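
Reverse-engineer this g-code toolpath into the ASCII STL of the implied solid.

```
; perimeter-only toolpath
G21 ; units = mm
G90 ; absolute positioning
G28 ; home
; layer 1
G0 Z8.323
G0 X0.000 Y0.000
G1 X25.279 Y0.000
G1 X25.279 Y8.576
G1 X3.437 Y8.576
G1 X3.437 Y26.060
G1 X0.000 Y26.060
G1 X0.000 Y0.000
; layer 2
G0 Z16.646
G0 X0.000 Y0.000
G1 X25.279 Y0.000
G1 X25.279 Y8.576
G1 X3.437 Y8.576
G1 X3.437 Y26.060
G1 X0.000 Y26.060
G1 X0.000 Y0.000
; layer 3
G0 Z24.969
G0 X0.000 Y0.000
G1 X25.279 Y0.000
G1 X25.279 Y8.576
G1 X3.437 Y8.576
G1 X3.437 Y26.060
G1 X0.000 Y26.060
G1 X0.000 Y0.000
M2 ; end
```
solid part
  facet normal 0.0000 0.0000 -1.0000
    outer loop
      vertex 25.279 8.576 0.000
      vertex 25.279 0.000 0.000
      vertex 0.000 0.000 0.000
    endloop
  endfacet
  facet normal 0.0000 0.0000 -1.0000
    outer loop
      vertex 3.437 8.576 0.000
      vertex 25.279 8.576 0.000
      vertex 0.000 0.000 0.000
    endloop
  endfacet
  facet normal 0.0000 0.0000 -1.0000
    outer loop
      vertex 3.437 26.060 0.000
      vertex 3.437 8.576 0.000
      vertex 0.000 0.000 0.000
    endloop
  endfacet
  facet normal 0.0000 0.0000 -1.0000
    outer loop
      vertex 0.000 26.060 0.000
      vertex 3.437 26.060 0.000
      vertex 0.000 0.000 0.000
    endloop
  endfacet
  facet normal 0.0000 0.0000 1.0000
    outer loop
      vertex 0.000 0.000 24.969
      vertex 25.279 0.000 24.969
      vertex 25.279 8.576 24.969
    endloop
  endfacet
  facet normal 0.0000 0.0000 1.0000
    outer loop
      vertex 0.000 0.000 24.969
      vertex 25.279 8.576 24.969
      vertex 3.437 8.576 24.969
    endloop
  endfacet
  facet normal 0.0000 0.0000 1.0000
    outer loop
      vertex 0.000 0.000 24.969
      vertex 3.437 8.576 24.969
      vertex 3.437 26.060 24.969
    endloop
  endfacet
  facet normal 0.0000 0.0000 1.0000
    outer loop
      vertex 0.000 0.000 24.969
      vertex 3.437 26.060 24.969
      vertex 0.000 26.060 24.969
    endloop
  endfacet
  facet normal 0.0000 -1.0000 0.0000
    outer loop
      vertex 0.000 0.000 0.000
      vertex 25.279 0.000 0.000
      vertex 25.279 0.000 24.969
    endloop
  endfacet
  facet normal 0.0000 -1.0000 0.0000
    outer loop
      vertex 0.000 0.000 0.000
      vertex 25.279 0.000 24.969
      vertex 0.000 0.000 24.969
    endloop
  endfacet
  facet normal 1.0000 0.0000 0.0000
    outer loop
      vertex 25.279 0.000 0.000
      vertex 25.279 8.576 0.000
      vertex 25.279 8.576 24.969
    endloop
  endfacet
  facet normal 1.0000 0.0000 0.0000
    outer loop
      vertex 25.279 0.000 0.000
      vertex 25.279 8.576 24.969
      vertex 25.279 0.000 24.969
    endloop
  endfacet
  facet normal 0.0000 1.0000 0.0000
    outer loop
      vertex 25.279 8.576 0.000
      vertex 3.437 8.576 0.000
      vertex 3.437 8.576 24.969
    endloop
  endfacet
  facet normal 0.0000 1.0000 0.0000
    outer loop
      vertex 25.279 8.576 0.000
      vertex 3.437 8.576 24.969
      vertex 25.279 8.576 24.969
    endloop
  endfacet
  facet normal 1.0000 0.0000 0.0000
    outer loop
      vertex 3.437 8.576 0.000
      vertex 3.437 26.060 0.000
      vertex 3.437 26.060 24.969
    endloop
  endfacet
  facet normal 1.0000 0.0000 0.0000
    outer loop
      vertex 3.437 8.576 0.000
      vertex 3.437 26.060 24.969
      vertex 3.437 8.576 24.969
    endloop
  endfacet
  facet normal 0.0000 1.0000 0.0000
    outer loop
      vertex 3.437 26.060 0.000
      vertex 0.000 26.060 0.000
      vertex 0.000 26.060 24.969
    endloop
  endfacet
  facet normal 0.0000 1.0000 0.0000
    outer loop
      vertex 3.437 26.060 0.000
      vertex 0.000 26.060 24.969
      vertex 3.437 26.060 24.969
    endloop
  endfacet
  facet normal -1.0000 0.0000 0.0000
    outer loop
      vertex 0.000 26.060 0.000
      vertex 0.000 0.000 0.000
      vertex 0.000 0.000 24.969
    endloop
  endfacet
  facet normal -1.0000 0.0000 0.0000
    outer loop
      vertex 0.000 26.060 0.000
      vertex 0.000 0.000 24.969
      vertex 0.000 26.060 24.969
    endloop
  endfacet
endsolid part

The G0 Z moves step by Δz≈8.323 mm. Every layer's G1 loop is the same polygon, so the solid is a straight extrusion of it from z=0 to z≈25. Closing with flat bottom and top caps and triangulating gives 20 facets — an L-shaped prism: outer 25.3 × 26.1 mm, arm thicknesses ≈ 8.58 mm (horizontal) and 3.44 mm (vertical), extruded 25 mm in z.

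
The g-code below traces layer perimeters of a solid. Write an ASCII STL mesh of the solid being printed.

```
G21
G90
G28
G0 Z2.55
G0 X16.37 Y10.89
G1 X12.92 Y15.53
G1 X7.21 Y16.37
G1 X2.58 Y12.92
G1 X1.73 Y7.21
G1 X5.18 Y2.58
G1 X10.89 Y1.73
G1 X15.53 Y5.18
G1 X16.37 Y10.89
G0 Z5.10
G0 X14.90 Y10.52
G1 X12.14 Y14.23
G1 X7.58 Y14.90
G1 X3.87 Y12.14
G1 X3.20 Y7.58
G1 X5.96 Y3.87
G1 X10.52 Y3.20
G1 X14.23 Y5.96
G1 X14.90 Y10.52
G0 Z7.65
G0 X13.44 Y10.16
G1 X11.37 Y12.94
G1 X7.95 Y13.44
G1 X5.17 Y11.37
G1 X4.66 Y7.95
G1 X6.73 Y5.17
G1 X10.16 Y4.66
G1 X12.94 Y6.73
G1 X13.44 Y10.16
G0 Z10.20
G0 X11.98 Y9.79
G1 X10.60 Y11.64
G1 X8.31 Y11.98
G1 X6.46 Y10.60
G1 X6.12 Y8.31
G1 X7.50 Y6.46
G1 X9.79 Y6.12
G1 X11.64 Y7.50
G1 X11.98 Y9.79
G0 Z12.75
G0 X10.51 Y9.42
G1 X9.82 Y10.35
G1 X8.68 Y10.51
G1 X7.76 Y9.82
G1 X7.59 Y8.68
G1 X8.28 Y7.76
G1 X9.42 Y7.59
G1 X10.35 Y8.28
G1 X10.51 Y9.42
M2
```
solid part
  facet normal 0.0000 0.0000 -1.0000
    outer loop
      vertex 6.84 17.83 0.00
      vertex 13.69 16.82 0.00
      vertex 17.83 11.26 0.00
    endloop
  endfacet
  facet normal 0.0000 0.0000 -1.0000
    outer loop
      vertex 1.28 13.69 0.00
      vertex 6.84 17.83 0.00
      vertex 17.83 11.26 0.00
    endloop
  endfacet
  facet normal 0.0000 0.0000 -1.0000
    outer loop
      vertex 0.27 6.84 0.00
      vertex 1.28 13.69 0.00
      vertex 17.83 11.26 0.00
    endloop
  endfacet
  facet normal 0.0000 0.0000 -1.0000
    outer loop
      vertex 4.41 1.28 0.00
      vertex 0.27 6.84 0.00
      vertex 17.83 11.26 0.00
    endloop
  endfacet
  facet normal 0.0000 0.0000 -1.0000
    outer loop
      vertex 11.26 0.27 0.00
      vertex 4.41 1.28 0.00
      vertex 17.83 11.26 0.00
    endloop
  endfacet
  facet normal 0.0000 0.0000 -1.0000
    outer loop
      vertex 16.82 4.41 0.00
      vertex 11.26 0.27 0.00
      vertex 17.83 11.26 0.00
    endloop
  endfacet
  facet normal 0.7038 0.5241 0.4796
    outer loop
      vertex 17.83 11.26 0.00
      vertex 13.69 16.82 0.00
      vertex 9.05 9.05 15.30
    endloop
  endfacet
  facet normal 0.1280 0.8681 0.4797
    outer loop
      vertex 13.69 16.82 0.00
      vertex 6.84 17.83 0.00
      vertex 9.05 9.05 15.30
    endloop
  endfacet
  facet normal -0.5241 0.7038 0.4796
    outer loop
      vertex 6.84 17.83 0.00
      vertex 1.28 13.69 0.00
      vertex 9.05 9.05 15.30
    endloop
  endfacet
  facet normal -0.8681 0.1280 0.4797
    outer loop
      vertex 1.28 13.69 0.00
      vertex 0.27 6.84 0.00
      vertex 9.05 9.05 15.30
    endloop
  endfacet
  facet normal -0.7038 -0.5241 0.4796
    outer loop
      vertex 0.27 6.84 0.00
      vertex 4.41 1.28 0.00
      vertex 9.05 9.05 15.30
    endloop
  endfacet
  facet normal -0.1280 -0.8681 0.4797
    outer loop
      vertex 4.41 1.28 0.00
      vertex 11.26 0.27 0.00
      vertex 9.05 9.05 15.30
    endloop
  endfacet
  facet normal 0.5241 -0.7038 0.4796
    outer loop
      vertex 11.26 0.27 0.00
      vertex 16.82 4.41 0.00
      vertex 9.05 9.05 15.30
    endloop
  endfacet
  facet normal 0.8681 -0.1280 0.4797
    outer loop
      vertex 16.82 4.41 0.00
      vertex 17.83 11.26 0.00
      vertex 9.05 9.05 15.30
    endloop
  endfacet
endsolid part

The G0 Z moves step by Δz≈2.55 mm. The G1 loops shrink linearly with z, so the solid tapers from its base footprint up to z≈15.3. Closing with a flat bottom cap and the tapered top and triangulating gives 14 facets — a regular 8-sided pyramid, base circumscribed radius ≈ 9.05 mm, apex at z ≈ 15.3 mm.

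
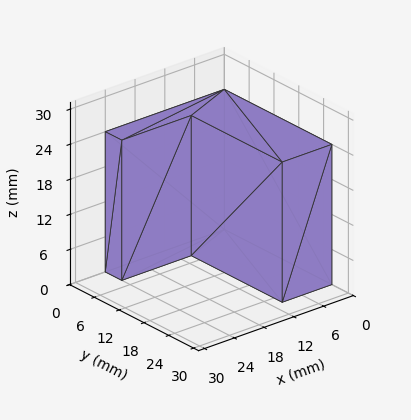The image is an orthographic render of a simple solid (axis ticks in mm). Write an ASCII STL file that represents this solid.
Reading the render: the shape is an L-shaped prism: outer 24 × 26 mm, arm thicknesses ≈ 4 mm (horizontal) and 10 mm (vertical), extruded 24 mm in z (dimensions read to the nearest mm from the axis ticks). For the STL, each face is triangulated and given an outward normal.

solid part
  facet normal 0.0000 0.0000 -1.0000
    outer loop
      vertex 24.000 4.000 0.000
      vertex 24.000 0.000 0.000
      vertex 0.000 0.000 0.000
    endloop
  endfacet
  facet normal 0.0000 0.0000 -1.0000
    outer loop
      vertex 10.000 4.000 0.000
      vertex 24.000 4.000 0.000
      vertex 0.000 0.000 0.000
    endloop
  endfacet
  facet normal 0.0000 0.0000 -1.0000
    outer loop
      vertex 10.000 26.000 0.000
      vertex 10.000 4.000 0.000
      vertex 0.000 0.000 0.000
    endloop
  endfacet
  facet normal 0.0000 0.0000 -1.0000
    outer loop
      vertex 0.000 26.000 0.000
      vertex 10.000 26.000 0.000
      vertex 0.000 0.000 0.000
    endloop
  endfacet
  facet normal 0.0000 0.0000 1.0000
    outer loop
      vertex 0.000 0.000 24.000
      vertex 24.000 0.000 24.000
      vertex 24.000 4.000 24.000
    endloop
  endfacet
  facet normal 0.0000 0.0000 1.0000
    outer loop
      vertex 0.000 0.000 24.000
      vertex 24.000 4.000 24.000
      vertex 10.000 4.000 24.000
    endloop
  endfacet
  facet normal 0.0000 0.0000 1.0000
    outer loop
      vertex 0.000 0.000 24.000
      vertex 10.000 4.000 24.000
      vertex 10.000 26.000 24.000
    endloop
  endfacet
  facet normal 0.0000 0.0000 1.0000
    outer loop
      vertex 0.000 0.000 24.000
      vertex 10.000 26.000 24.000
      vertex 0.000 26.000 24.000
    endloop
  endfacet
  facet normal 0.0000 -1.0000 0.0000
    outer loop
      vertex 0.000 0.000 0.000
      vertex 24.000 0.000 0.000
      vertex 24.000 0.000 24.000
    endloop
  endfacet
  facet normal 0.0000 -1.0000 0.0000
    outer loop
      vertex 0.000 0.000 0.000
      vertex 24.000 0.000 24.000
      vertex 0.000 0.000 24.000
    endloop
  endfacet
  facet normal 1.0000 0.0000 0.0000
    outer loop
      vertex 24.000 0.000 0.000
      vertex 24.000 4.000 0.000
      vertex 24.000 4.000 24.000
    endloop
  endfacet
  facet normal 1.0000 0.0000 0.0000
    outer loop
      vertex 24.000 0.000 0.000
      vertex 24.000 4.000 24.000
      vertex 24.000 0.000 24.000
    endloop
  endfacet
  facet normal 0.0000 1.0000 0.0000
    outer loop
      vertex 24.000 4.000 0.000
      vertex 10.000 4.000 0.000
      vertex 10.000 4.000 24.000
    endloop
  endfacet
  facet normal 0.0000 1.0000 0.0000
    outer loop
      vertex 24.000 4.000 0.000
      vertex 10.000 4.000 24.000
      vertex 24.000 4.000 24.000
    endloop
  endfacet
  facet normal 1.0000 0.0000 0.0000
    outer loop
      vertex 10.000 4.000 0.000
      vertex 10.000 26.000 0.000
      vertex 10.000 26.000 24.000
    endloop
  endfacet
  facet normal 1.0000 0.0000 0.0000
    outer loop
      vertex 10.000 4.000 0.000
      vertex 10.000 26.000 24.000
      vertex 10.000 4.000 24.000
    endloop
  endfacet
  facet normal 0.0000 1.0000 0.0000
    outer loop
      vertex 10.000 26.000 0.000
      vertex 0.000 26.000 0.000
      vertex 0.000 26.000 24.000
    endloop
  endfacet
  facet normal 0.0000 1.0000 0.0000
    outer loop
      vertex 10.000 26.000 0.000
      vertex 0.000 26.000 24.000
      vertex 10.000 26.000 24.000
    endloop
  endfacet
  facet normal -1.0000 0.0000 0.0000
    outer loop
      vertex 0.000 26.000 0.000
      vertex 0.000 0.000 0.000
      vertex 0.000 0.000 24.000
    endloop
  endfacet
  facet normal -1.0000 0.0000 0.0000
    outer loop
      vertex 0.000 26.000 0.000
      vertex 0.000 0.000 24.000
      vertex 0.000 26.000 24.000
    endloop
  endfacet
endsolid part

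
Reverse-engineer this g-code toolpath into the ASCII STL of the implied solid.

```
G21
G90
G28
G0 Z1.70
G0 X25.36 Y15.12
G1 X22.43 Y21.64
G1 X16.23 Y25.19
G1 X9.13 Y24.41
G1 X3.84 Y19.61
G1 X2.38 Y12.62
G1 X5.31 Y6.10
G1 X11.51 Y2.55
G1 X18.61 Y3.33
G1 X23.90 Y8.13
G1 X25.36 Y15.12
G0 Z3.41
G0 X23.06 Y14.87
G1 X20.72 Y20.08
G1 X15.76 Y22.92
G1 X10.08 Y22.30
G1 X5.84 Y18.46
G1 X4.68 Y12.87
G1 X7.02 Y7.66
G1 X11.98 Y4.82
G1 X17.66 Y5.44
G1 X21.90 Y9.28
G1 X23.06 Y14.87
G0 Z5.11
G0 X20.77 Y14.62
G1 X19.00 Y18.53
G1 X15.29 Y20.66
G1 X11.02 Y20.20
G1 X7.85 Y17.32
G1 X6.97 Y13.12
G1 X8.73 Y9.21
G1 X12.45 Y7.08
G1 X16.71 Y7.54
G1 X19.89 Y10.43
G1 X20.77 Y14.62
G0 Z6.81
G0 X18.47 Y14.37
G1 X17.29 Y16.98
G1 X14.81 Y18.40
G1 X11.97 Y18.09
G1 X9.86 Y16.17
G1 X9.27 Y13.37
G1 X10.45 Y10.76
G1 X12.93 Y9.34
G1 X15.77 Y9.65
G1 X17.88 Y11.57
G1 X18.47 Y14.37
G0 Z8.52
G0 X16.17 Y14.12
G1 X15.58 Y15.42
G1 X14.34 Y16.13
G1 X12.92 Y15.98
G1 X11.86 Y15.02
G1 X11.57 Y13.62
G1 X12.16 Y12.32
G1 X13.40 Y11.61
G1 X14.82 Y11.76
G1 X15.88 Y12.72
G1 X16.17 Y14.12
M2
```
solid part
  facet normal 0.0000 0.0000 -1.0000
    outer loop
      vertex 16.70 27.45 0.00
      vertex 24.14 23.19 0.00
      vertex 27.66 15.37 0.00
    endloop
  endfacet
  facet normal 0.0000 0.0000 -1.0000
    outer loop
      vertex 8.18 26.52 0.00
      vertex 16.70 27.45 0.00
      vertex 27.66 15.37 0.00
    endloop
  endfacet
  facet normal 0.0000 0.0000 -1.0000
    outer loop
      vertex 1.83 20.76 0.00
      vertex 8.18 26.52 0.00
      vertex 27.66 15.37 0.00
    endloop
  endfacet
  facet normal 0.0000 0.0000 -1.0000
    outer loop
      vertex 0.08 12.37 0.00
      vertex 1.83 20.76 0.00
      vertex 27.66 15.37 0.00
    endloop
  endfacet
  facet normal 0.0000 0.0000 -1.0000
    outer loop
      vertex 3.60 4.55 0.00
      vertex 0.08 12.37 0.00
      vertex 27.66 15.37 0.00
    endloop
  endfacet
  facet normal 0.0000 0.0000 -1.0000
    outer loop
      vertex 11.04 0.29 0.00
      vertex 3.60 4.55 0.00
      vertex 27.66 15.37 0.00
    endloop
  endfacet
  facet normal 0.0000 0.0000 -1.0000
    outer loop
      vertex 19.56 1.22 0.00
      vertex 11.04 0.29 0.00
      vertex 27.66 15.37 0.00
    endloop
  endfacet
  facet normal 0.0000 0.0000 -1.0000
    outer loop
      vertex 25.91 6.98 0.00
      vertex 19.56 1.22 0.00
      vertex 27.66 15.37 0.00
    endloop
  endfacet
  facet normal 0.5585 0.2514 0.7905
    outer loop
      vertex 27.66 15.37 0.00
      vertex 24.14 23.19 0.00
      vertex 13.87 13.87 10.22
    endloop
  endfacet
  facet normal 0.3043 0.5315 0.7905
    outer loop
      vertex 24.14 23.19 0.00
      vertex 16.70 27.45 0.00
      vertex 13.87 13.87 10.22
    endloop
  endfacet
  facet normal -0.0665 0.6088 0.7905
    outer loop
      vertex 16.70 27.45 0.00
      vertex 8.18 26.52 0.00
      vertex 13.87 13.87 10.22
    endloop
  endfacet
  facet normal -0.4115 0.4536 0.7905
    outer loop
      vertex 8.18 26.52 0.00
      vertex 1.83 20.76 0.00
      vertex 13.87 13.87 10.22
    endloop
  endfacet
  facet normal -0.5995 0.1250 0.7906
    outer loop
      vertex 1.83 20.76 0.00
      vertex 0.08 12.37 0.00
      vertex 13.87 13.87 10.22
    endloop
  endfacet
  facet normal -0.5585 -0.2514 0.7905
    outer loop
      vertex 0.08 12.37 0.00
      vertex 3.60 4.55 0.00
      vertex 13.87 13.87 10.22
    endloop
  endfacet
  facet normal -0.3043 -0.5315 0.7905
    outer loop
      vertex 3.60 4.55 0.00
      vertex 11.04 0.29 0.00
      vertex 13.87 13.87 10.22
    endloop
  endfacet
  facet normal 0.0665 -0.6088 0.7905
    outer loop
      vertex 11.04 0.29 0.00
      vertex 19.56 1.22 0.00
      vertex 13.87 13.87 10.22
    endloop
  endfacet
  facet normal 0.4115 -0.4536 0.7905
    outer loop
      vertex 19.56 1.22 0.00
      vertex 25.91 6.98 0.00
      vertex 13.87 13.87 10.22
    endloop
  endfacet
  facet normal 0.5995 -0.1250 0.7906
    outer loop
      vertex 25.91 6.98 0.00
      vertex 27.66 15.37 0.00
      vertex 13.87 13.87 10.22
    endloop
  endfacet
endsolid part

The G0 Z moves step by Δz≈1.70 mm. The G1 loops shrink linearly with z, so the solid tapers from its base footprint up to z≈10.2. Closing with a flat bottom cap and the tapered top and triangulating gives 18 facets — a regular 10-sided pyramid, base circumscribed radius ≈ 13.9 mm, apex at z ≈ 10.2 mm.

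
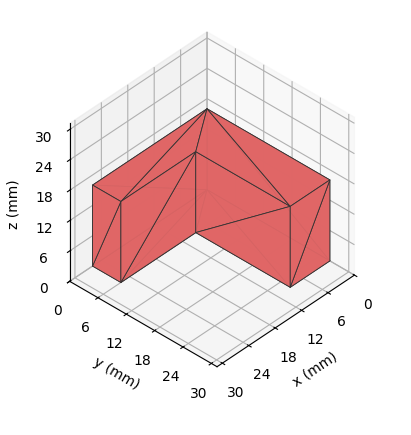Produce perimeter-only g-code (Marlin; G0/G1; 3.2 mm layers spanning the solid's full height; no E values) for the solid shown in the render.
Reading the render: the shape is an L-shaped prism: outer 26 × 26 mm, arm thicknesses ≈ 6 mm (horizontal) and 9 mm (vertical), extruded 16 mm in z (dimensions read to the nearest mm from the axis ticks). For the g-code, the solid's height is divided into equal slices at the stated Δz and each level perimeter traced with G1 moves after a G0 lift.

; perimeter-only toolpath
G21 ; units = mm
G90 ; absolute positioning
G28 ; home
; layer 1
G0 Z3.2
G0 X0.0 Y0.0
G1 X26.0 Y0.0
G1 X26.0 Y6.0
G1 X9.0 Y6.0
G1 X9.0 Y26.0
G1 X0.0 Y26.0
G1 X0.0 Y0.0
; layer 2
G0 Z6.4
G0 X0.0 Y0.0
G1 X26.0 Y0.0
G1 X26.0 Y6.0
G1 X9.0 Y6.0
G1 X9.0 Y26.0
G1 X0.0 Y26.0
G1 X0.0 Y0.0
; layer 3
G0 Z9.6
G0 X0.0 Y0.0
G1 X26.0 Y0.0
G1 X26.0 Y6.0
G1 X9.0 Y6.0
G1 X9.0 Y26.0
G1 X0.0 Y26.0
G1 X0.0 Y0.0
; layer 4
G0 Z12.8
G0 X0.0 Y0.0
G1 X26.0 Y0.0
G1 X26.0 Y6.0
G1 X9.0 Y6.0
G1 X9.0 Y26.0
G1 X0.0 Y26.0
G1 X0.0 Y0.0
; layer 5
G0 Z16.0
G0 X0.0 Y0.0
G1 X26.0 Y0.0
G1 X26.0 Y6.0
G1 X9.0 Y6.0
G1 X9.0 Y26.0
G1 X0.0 Y26.0
G1 X0.0 Y0.0
M2 ; end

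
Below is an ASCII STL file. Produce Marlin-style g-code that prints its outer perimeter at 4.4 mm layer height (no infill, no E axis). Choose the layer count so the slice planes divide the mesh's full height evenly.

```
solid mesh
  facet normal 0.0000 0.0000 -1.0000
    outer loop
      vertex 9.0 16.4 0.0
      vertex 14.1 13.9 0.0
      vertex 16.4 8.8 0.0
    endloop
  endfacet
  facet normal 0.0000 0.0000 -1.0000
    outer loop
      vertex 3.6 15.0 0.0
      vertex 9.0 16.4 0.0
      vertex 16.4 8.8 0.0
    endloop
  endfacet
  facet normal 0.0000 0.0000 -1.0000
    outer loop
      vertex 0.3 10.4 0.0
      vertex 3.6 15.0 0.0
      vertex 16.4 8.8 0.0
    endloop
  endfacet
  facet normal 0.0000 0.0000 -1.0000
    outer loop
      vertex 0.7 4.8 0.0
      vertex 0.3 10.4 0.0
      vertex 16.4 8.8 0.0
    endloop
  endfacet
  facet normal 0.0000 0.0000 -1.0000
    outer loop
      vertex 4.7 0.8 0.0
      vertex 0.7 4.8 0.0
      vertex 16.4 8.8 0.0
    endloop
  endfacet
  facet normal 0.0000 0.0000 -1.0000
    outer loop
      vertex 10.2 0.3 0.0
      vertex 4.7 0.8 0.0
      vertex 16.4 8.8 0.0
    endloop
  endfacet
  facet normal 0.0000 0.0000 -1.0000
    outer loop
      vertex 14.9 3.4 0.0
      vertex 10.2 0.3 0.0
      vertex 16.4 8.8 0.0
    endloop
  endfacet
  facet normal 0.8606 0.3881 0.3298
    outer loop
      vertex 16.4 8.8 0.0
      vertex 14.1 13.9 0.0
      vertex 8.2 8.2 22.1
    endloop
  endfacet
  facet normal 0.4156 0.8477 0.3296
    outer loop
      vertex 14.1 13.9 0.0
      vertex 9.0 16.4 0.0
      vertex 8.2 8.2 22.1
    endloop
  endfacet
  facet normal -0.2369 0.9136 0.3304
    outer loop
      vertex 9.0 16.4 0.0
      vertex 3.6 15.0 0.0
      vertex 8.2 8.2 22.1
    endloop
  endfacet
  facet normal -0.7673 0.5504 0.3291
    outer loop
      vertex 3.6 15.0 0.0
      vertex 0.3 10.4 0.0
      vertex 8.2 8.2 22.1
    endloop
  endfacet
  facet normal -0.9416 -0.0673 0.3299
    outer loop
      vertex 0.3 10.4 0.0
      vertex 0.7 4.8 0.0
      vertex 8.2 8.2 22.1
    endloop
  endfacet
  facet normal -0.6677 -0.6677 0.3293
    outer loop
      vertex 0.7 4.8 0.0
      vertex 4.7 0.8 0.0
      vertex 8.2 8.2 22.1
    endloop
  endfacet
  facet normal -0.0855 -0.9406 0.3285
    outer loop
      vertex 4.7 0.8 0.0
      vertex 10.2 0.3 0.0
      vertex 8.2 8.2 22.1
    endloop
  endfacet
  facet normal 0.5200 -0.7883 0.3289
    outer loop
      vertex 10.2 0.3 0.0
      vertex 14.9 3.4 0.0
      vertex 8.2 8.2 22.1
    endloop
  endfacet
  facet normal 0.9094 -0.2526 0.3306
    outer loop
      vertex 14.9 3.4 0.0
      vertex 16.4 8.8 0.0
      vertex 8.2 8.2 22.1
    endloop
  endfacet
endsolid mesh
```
; perimeter-only toolpath
G21 ; units = mm
G90 ; absolute positioning
G28 ; home
; layer 1
G0 Z4.4
G0 X14.8 Y8.7
G1 X12.9 Y12.8
G1 X8.8 Y14.8
G1 X4.5 Y13.6
G1 X1.9 Y10.0
G1 X2.2 Y5.5
G1 X5.4 Y2.3
G1 X9.8 Y1.9
G1 X13.6 Y4.4
G1 X14.8 Y8.7
; layer 2
G0 Z8.8
G0 X13.1 Y8.6
G1 X11.7 Y11.6
G1 X8.7 Y13.1
G1 X5.4 Y12.3
G1 X3.5 Y9.5
G1 X3.7 Y6.2
G1 X6.1 Y3.8
G1 X9.4 Y3.5
G1 X12.2 Y5.3
G1 X13.1 Y8.6
; layer 3
G0 Z13.3
G0 X11.5 Y8.4
G1 X10.6 Y10.5
G1 X8.5 Y11.5
G1 X6.4 Y10.9
G1 X5.0 Y9.1
G1 X5.2 Y6.8
G1 X6.8 Y5.2
G1 X9.0 Y5.0
G1 X10.9 Y6.3
G1 X11.5 Y8.4
; layer 4
G0 Z17.7
G0 X9.8 Y8.3
G1 X9.4 Y9.3
G1 X8.4 Y9.8
G1 X7.3 Y9.6
G1 X6.6 Y8.6
G1 X6.7 Y7.5
G1 X7.5 Y6.7
G1 X8.6 Y6.6
G1 X9.5 Y7.2
G1 X9.8 Y8.3
M2 ; end

The solid is a regular 9-sided pyramid, base circumscribed radius ≈ 8.2 mm, apex at z ≈ 22.1 mm. Slicing at Δz = 4.4 mm — 5 equal slices spanning the solid's height, so layer i sits at z = i·h/5 — gives 4 non-empty perimeters. Each is a 9-segment closed polygon; G0 lifts to the layer z and rapids to the start vertex, then G1 traces the edges. The cross-section shrinks linearly with z (the slice at the apex is degenerate and omitted).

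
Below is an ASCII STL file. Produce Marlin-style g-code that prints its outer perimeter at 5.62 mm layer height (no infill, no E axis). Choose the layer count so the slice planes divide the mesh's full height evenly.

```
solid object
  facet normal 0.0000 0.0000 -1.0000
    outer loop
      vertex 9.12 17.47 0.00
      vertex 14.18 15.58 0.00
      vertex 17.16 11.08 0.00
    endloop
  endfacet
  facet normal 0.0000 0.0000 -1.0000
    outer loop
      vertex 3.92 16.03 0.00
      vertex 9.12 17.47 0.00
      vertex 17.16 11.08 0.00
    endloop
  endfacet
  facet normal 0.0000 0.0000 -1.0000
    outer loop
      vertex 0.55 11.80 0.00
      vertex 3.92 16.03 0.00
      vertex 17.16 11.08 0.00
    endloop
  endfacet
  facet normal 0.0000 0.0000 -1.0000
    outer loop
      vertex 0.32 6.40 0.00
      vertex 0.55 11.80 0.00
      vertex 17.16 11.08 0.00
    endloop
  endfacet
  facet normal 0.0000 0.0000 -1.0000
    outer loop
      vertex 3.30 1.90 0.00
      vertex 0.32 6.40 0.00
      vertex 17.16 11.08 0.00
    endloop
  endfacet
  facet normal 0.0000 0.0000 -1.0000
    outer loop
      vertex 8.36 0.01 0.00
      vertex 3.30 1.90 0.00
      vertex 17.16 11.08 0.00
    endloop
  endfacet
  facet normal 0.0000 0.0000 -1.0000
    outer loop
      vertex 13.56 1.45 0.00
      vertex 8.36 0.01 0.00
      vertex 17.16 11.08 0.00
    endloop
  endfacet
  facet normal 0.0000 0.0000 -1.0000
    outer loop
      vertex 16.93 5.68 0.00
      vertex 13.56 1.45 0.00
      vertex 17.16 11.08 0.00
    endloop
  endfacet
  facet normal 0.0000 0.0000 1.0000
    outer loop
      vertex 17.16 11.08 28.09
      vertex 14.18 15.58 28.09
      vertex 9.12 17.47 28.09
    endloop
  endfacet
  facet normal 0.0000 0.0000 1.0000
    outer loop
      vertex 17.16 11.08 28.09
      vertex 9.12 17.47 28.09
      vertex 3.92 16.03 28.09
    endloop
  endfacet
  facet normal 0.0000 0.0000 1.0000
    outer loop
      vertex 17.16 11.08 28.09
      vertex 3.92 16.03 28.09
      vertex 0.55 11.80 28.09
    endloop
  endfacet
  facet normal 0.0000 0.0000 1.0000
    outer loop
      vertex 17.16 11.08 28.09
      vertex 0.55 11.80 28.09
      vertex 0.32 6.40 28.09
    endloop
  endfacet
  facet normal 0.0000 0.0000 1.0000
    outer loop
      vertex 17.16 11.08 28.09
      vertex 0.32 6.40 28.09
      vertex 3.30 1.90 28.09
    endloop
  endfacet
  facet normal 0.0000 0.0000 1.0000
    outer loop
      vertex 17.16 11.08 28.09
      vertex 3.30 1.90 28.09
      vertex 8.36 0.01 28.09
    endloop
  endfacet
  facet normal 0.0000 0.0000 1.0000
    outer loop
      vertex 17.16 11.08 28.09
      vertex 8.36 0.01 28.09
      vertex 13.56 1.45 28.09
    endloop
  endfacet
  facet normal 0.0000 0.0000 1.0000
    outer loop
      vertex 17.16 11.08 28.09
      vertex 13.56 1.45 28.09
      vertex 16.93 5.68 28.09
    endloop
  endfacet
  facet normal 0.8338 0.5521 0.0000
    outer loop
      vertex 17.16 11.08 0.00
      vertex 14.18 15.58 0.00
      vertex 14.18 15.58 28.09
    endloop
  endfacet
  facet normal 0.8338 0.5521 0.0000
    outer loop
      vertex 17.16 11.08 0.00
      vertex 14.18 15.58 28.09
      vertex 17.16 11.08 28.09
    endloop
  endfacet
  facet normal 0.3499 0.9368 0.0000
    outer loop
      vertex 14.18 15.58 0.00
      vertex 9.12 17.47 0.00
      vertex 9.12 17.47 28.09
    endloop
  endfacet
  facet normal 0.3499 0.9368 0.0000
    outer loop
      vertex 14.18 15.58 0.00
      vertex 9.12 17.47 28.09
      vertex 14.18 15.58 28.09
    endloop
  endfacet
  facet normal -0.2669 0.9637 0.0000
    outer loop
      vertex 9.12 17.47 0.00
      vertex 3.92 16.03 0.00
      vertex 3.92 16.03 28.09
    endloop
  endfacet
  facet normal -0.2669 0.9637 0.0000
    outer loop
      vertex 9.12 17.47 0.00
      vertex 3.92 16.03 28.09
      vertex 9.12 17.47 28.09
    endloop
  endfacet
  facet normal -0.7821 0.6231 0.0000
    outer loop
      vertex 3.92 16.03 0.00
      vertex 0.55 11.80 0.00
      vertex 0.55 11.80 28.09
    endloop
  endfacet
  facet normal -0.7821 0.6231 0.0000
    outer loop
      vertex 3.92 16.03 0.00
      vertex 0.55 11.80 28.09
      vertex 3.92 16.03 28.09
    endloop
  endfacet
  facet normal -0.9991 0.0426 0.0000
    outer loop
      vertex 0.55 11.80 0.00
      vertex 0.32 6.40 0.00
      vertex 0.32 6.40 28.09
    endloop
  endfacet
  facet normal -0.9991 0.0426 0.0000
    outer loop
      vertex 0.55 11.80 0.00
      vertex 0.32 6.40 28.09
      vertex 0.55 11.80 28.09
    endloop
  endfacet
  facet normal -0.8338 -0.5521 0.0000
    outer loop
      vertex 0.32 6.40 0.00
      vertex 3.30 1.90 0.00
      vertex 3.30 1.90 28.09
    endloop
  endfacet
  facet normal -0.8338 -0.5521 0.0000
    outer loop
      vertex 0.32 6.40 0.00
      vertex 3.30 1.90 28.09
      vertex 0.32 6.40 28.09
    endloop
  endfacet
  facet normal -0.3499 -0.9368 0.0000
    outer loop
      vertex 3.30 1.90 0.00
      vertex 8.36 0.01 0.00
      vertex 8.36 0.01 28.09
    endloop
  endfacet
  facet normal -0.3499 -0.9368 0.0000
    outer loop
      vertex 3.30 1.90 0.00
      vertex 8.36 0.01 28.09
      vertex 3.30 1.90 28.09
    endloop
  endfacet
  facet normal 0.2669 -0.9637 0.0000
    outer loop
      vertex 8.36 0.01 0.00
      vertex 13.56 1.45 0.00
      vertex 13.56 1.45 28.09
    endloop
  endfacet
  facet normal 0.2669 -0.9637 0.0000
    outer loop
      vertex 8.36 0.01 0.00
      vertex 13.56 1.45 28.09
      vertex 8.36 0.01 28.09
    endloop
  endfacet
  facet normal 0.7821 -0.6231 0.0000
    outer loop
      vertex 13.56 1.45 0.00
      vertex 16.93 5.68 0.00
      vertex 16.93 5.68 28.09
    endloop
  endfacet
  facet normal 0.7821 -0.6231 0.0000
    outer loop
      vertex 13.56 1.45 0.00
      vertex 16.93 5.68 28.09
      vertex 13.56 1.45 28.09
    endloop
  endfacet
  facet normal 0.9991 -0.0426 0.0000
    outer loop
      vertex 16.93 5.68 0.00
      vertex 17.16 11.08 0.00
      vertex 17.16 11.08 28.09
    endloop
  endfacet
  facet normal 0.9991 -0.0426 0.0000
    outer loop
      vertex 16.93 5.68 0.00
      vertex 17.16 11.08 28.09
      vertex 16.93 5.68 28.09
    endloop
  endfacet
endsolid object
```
; perimeter-only toolpath
G21 ; units = mm
G90 ; absolute positioning
G28 ; home
; layer 1
G0 Z5.62
G0 X17.16 Y11.08
G1 X14.18 Y15.58
G1 X9.12 Y17.47
G1 X3.92 Y16.03
G1 X0.55 Y11.80
G1 X0.32 Y6.40
G1 X3.30 Y1.90
G1 X8.36 Y0.01
G1 X13.56 Y1.45
G1 X16.93 Y5.68
G1 X17.16 Y11.08
; layer 2
G0 Z11.24
G0 X17.16 Y11.08
G1 X14.18 Y15.58
G1 X9.12 Y17.47
G1 X3.92 Y16.03
G1 X0.55 Y11.80
G1 X0.32 Y6.40
G1 X3.30 Y1.90
G1 X8.36 Y0.01
G1 X13.56 Y1.45
G1 X16.93 Y5.68
G1 X17.16 Y11.08
; layer 3
G0 Z16.85
G0 X17.16 Y11.08
G1 X14.18 Y15.58
G1 X9.12 Y17.47
G1 X3.92 Y16.03
G1 X0.55 Y11.80
G1 X0.32 Y6.40
G1 X3.30 Y1.90
G1 X8.36 Y0.01
G1 X13.56 Y1.45
G1 X16.93 Y5.68
G1 X17.16 Y11.08
; layer 4
G0 Z22.47
G0 X17.16 Y11.08
G1 X14.18 Y15.58
G1 X9.12 Y17.47
G1 X3.92 Y16.03
G1 X0.55 Y11.80
G1 X0.32 Y6.40
G1 X3.30 Y1.90
G1 X8.36 Y0.01
G1 X13.56 Y1.45
G1 X16.93 Y5.68
G1 X17.16 Y11.08
; layer 5
G0 Z28.09
G0 X17.16 Y11.08
G1 X14.18 Y15.58
G1 X9.12 Y17.47
G1 X3.92 Y16.03
G1 X0.55 Y11.80
G1 X0.32 Y6.40
G1 X3.30 Y1.90
G1 X8.36 Y0.01
G1 X13.56 Y1.45
G1 X16.93 Y5.68
G1 X17.16 Y11.08
M2 ; end

The solid is a regular 10-sided prism (a cylinder approximated with 10 flat sides), circumscribed radius ≈ 8.74 mm, height ≈ 28.1 mm. Slicing at Δz = 5.62 mm — 5 equal slices spanning the solid's height, so layer i sits at z = i·h/5 — gives 5 non-empty perimeters. Each is a 10-segment closed polygon; G0 lifts to the layer z and rapids to the start vertex, then G1 traces the edges.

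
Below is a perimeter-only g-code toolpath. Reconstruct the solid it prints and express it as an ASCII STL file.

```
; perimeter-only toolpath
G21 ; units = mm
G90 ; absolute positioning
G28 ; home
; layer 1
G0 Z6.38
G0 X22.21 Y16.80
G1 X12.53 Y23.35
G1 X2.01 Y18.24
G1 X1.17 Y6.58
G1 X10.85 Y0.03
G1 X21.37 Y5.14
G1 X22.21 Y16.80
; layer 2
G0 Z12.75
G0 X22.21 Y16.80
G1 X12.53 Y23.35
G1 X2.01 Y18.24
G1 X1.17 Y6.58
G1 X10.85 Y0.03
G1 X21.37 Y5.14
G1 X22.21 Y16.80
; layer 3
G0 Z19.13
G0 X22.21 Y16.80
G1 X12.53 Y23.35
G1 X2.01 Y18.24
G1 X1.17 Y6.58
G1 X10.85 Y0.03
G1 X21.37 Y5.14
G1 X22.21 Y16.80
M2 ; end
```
solid part
  facet normal 0.0000 0.0000 -1.0000
    outer loop
      vertex 2.01 18.24 0.00
      vertex 12.53 23.35 0.00
      vertex 22.21 16.80 0.00
    endloop
  endfacet
  facet normal 0.0000 0.0000 -1.0000
    outer loop
      vertex 1.17 6.58 0.00
      vertex 2.01 18.24 0.00
      vertex 22.21 16.80 0.00
    endloop
  endfacet
  facet normal 0.0000 0.0000 -1.0000
    outer loop
      vertex 10.85 0.03 0.00
      vertex 1.17 6.58 0.00
      vertex 22.21 16.80 0.00
    endloop
  endfacet
  facet normal 0.0000 0.0000 -1.0000
    outer loop
      vertex 21.37 5.14 0.00
      vertex 10.85 0.03 0.00
      vertex 22.21 16.80 0.00
    endloop
  endfacet
  facet normal 0.0000 0.0000 1.0000
    outer loop
      vertex 22.21 16.80 19.13
      vertex 12.53 23.35 19.13
      vertex 2.01 18.24 19.13
    endloop
  endfacet
  facet normal 0.0000 0.0000 1.0000
    outer loop
      vertex 22.21 16.80 19.13
      vertex 2.01 18.24 19.13
      vertex 1.17 6.58 19.13
    endloop
  endfacet
  facet normal 0.0000 0.0000 1.0000
    outer loop
      vertex 22.21 16.80 19.13
      vertex 1.17 6.58 19.13
      vertex 10.85 0.03 19.13
    endloop
  endfacet
  facet normal 0.0000 0.0000 1.0000
    outer loop
      vertex 22.21 16.80 19.13
      vertex 10.85 0.03 19.13
      vertex 21.37 5.14 19.13
    endloop
  endfacet
  facet normal 0.5604 0.8282 0.0000
    outer loop
      vertex 22.21 16.80 0.00
      vertex 12.53 23.35 0.00
      vertex 12.53 23.35 19.13
    endloop
  endfacet
  facet normal 0.5604 0.8282 0.0000
    outer loop
      vertex 22.21 16.80 0.00
      vertex 12.53 23.35 19.13
      vertex 22.21 16.80 19.13
    endloop
  endfacet
  facet normal -0.4369 0.8995 0.0000
    outer loop
      vertex 12.53 23.35 0.00
      vertex 2.01 18.24 0.00
      vertex 2.01 18.24 19.13
    endloop
  endfacet
  facet normal -0.4369 0.8995 0.0000
    outer loop
      vertex 12.53 23.35 0.00
      vertex 2.01 18.24 19.13
      vertex 12.53 23.35 19.13
    endloop
  endfacet
  facet normal -0.9974 0.0719 0.0000
    outer loop
      vertex 2.01 18.24 0.00
      vertex 1.17 6.58 0.00
      vertex 1.17 6.58 19.13
    endloop
  endfacet
  facet normal -0.9974 0.0719 0.0000
    outer loop
      vertex 2.01 18.24 0.00
      vertex 1.17 6.58 19.13
      vertex 2.01 18.24 19.13
    endloop
  endfacet
  facet normal -0.5604 -0.8282 0.0000
    outer loop
      vertex 1.17 6.58 0.00
      vertex 10.85 0.03 0.00
      vertex 10.85 0.03 19.13
    endloop
  endfacet
  facet normal -0.5604 -0.8282 0.0000
    outer loop
      vertex 1.17 6.58 0.00
      vertex 10.85 0.03 19.13
      vertex 1.17 6.58 19.13
    endloop
  endfacet
  facet normal 0.4369 -0.8995 0.0000
    outer loop
      vertex 10.85 0.03 0.00
      vertex 21.37 5.14 0.00
      vertex 21.37 5.14 19.13
    endloop
  endfacet
  facet normal 0.4369 -0.8995 0.0000
    outer loop
      vertex 10.85 0.03 0.00
      vertex 21.37 5.14 19.13
      vertex 10.85 0.03 19.13
    endloop
  endfacet
  facet normal 0.9974 -0.0719 0.0000
    outer loop
      vertex 21.37 5.14 0.00
      vertex 22.21 16.80 0.00
      vertex 22.21 16.80 19.13
    endloop
  endfacet
  facet normal 0.9974 -0.0719 0.0000
    outer loop
      vertex 21.37 5.14 0.00
      vertex 22.21 16.80 19.13
      vertex 21.37 5.14 19.13
    endloop
  endfacet
endsolid part

The G0 Z moves step by Δz≈6.38 mm. Every layer's G1 loop is the same polygon, so the solid is a straight extrusion of it from z=0 to z≈19.1. Closing with flat bottom and top caps and triangulating gives 20 facets — a regular 6-sided prism (a cylinder approximated with 6 flat sides), circumscribed radius ≈ 11.7 mm, height ≈ 19.1 mm.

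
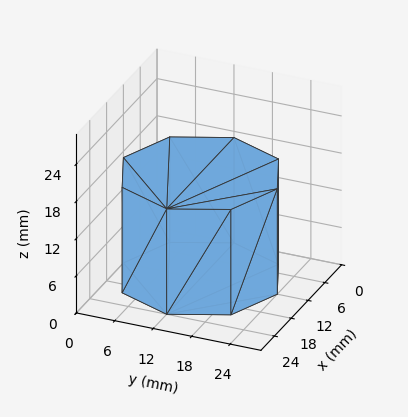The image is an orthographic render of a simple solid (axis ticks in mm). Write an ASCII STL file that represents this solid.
Reading the render: the shape is a regular 8-sided prism (a cylinder approximated with 8 flat sides), circumscribed radius ≈ 12 mm, height ≈ 17 mm (dimensions read to the nearest mm from the axis ticks). For the STL, each face is triangulated and given an outward normal.

solid part
  facet normal 0.0000 0.0000 -1.0000
    outer loop
      vertex 12.000 24.000 0.000
      vertex 20.485 20.485 0.000
      vertex 24.000 12.000 0.000
    endloop
  endfacet
  facet normal 0.0000 0.0000 -1.0000
    outer loop
      vertex 3.515 20.485 0.000
      vertex 12.000 24.000 0.000
      vertex 24.000 12.000 0.000
    endloop
  endfacet
  facet normal 0.0000 0.0000 -1.0000
    outer loop
      vertex 0.000 12.000 0.000
      vertex 3.515 20.485 0.000
      vertex 24.000 12.000 0.000
    endloop
  endfacet
  facet normal 0.0000 0.0000 -1.0000
    outer loop
      vertex 3.515 3.515 0.000
      vertex 0.000 12.000 0.000
      vertex 24.000 12.000 0.000
    endloop
  endfacet
  facet normal 0.0000 0.0000 -1.0000
    outer loop
      vertex 12.000 0.000 0.000
      vertex 3.515 3.515 0.000
      vertex 24.000 12.000 0.000
    endloop
  endfacet
  facet normal 0.0000 0.0000 -1.0000
    outer loop
      vertex 20.485 3.515 0.000
      vertex 12.000 0.000 0.000
      vertex 24.000 12.000 0.000
    endloop
  endfacet
  facet normal 0.0000 0.0000 1.0000
    outer loop
      vertex 24.000 12.000 17.000
      vertex 20.485 20.485 17.000
      vertex 12.000 24.000 17.000
    endloop
  endfacet
  facet normal 0.0000 0.0000 1.0000
    outer loop
      vertex 24.000 12.000 17.000
      vertex 12.000 24.000 17.000
      vertex 3.515 20.485 17.000
    endloop
  endfacet
  facet normal 0.0000 0.0000 1.0000
    outer loop
      vertex 24.000 12.000 17.000
      vertex 3.515 20.485 17.000
      vertex 0.000 12.000 17.000
    endloop
  endfacet
  facet normal 0.0000 0.0000 1.0000
    outer loop
      vertex 24.000 12.000 17.000
      vertex 0.000 12.000 17.000
      vertex 3.515 3.515 17.000
    endloop
  endfacet
  facet normal 0.0000 0.0000 1.0000
    outer loop
      vertex 24.000 12.000 17.000
      vertex 3.515 3.515 17.000
      vertex 12.000 0.000 17.000
    endloop
  endfacet
  facet normal 0.0000 0.0000 1.0000
    outer loop
      vertex 24.000 12.000 17.000
      vertex 12.000 0.000 17.000
      vertex 20.485 3.515 17.000
    endloop
  endfacet
  facet normal 0.9239 0.3827 0.0000
    outer loop
      vertex 24.000 12.000 0.000
      vertex 20.485 20.485 0.000
      vertex 20.485 20.485 17.000
    endloop
  endfacet
  facet normal 0.9239 0.3827 0.0000
    outer loop
      vertex 24.000 12.000 0.000
      vertex 20.485 20.485 17.000
      vertex 24.000 12.000 17.000
    endloop
  endfacet
  facet normal 0.3827 0.9239 0.0000
    outer loop
      vertex 20.485 20.485 0.000
      vertex 12.000 24.000 0.000
      vertex 12.000 24.000 17.000
    endloop
  endfacet
  facet normal 0.3827 0.9239 0.0000
    outer loop
      vertex 20.485 20.485 0.000
      vertex 12.000 24.000 17.000
      vertex 20.485 20.485 17.000
    endloop
  endfacet
  facet normal -0.3827 0.9239 0.0000
    outer loop
      vertex 12.000 24.000 0.000
      vertex 3.515 20.485 0.000
      vertex 3.515 20.485 17.000
    endloop
  endfacet
  facet normal -0.3827 0.9239 0.0000
    outer loop
      vertex 12.000 24.000 0.000
      vertex 3.515 20.485 17.000
      vertex 12.000 24.000 17.000
    endloop
  endfacet
  facet normal -0.9239 0.3827 0.0000
    outer loop
      vertex 3.515 20.485 0.000
      vertex 0.000 12.000 0.000
      vertex 0.000 12.000 17.000
    endloop
  endfacet
  facet normal -0.9239 0.3827 0.0000
    outer loop
      vertex 3.515 20.485 0.000
      vertex 0.000 12.000 17.000
      vertex 3.515 20.485 17.000
    endloop
  endfacet
  facet normal -0.9239 -0.3827 0.0000
    outer loop
      vertex 0.000 12.000 0.000
      vertex 3.515 3.515 0.000
      vertex 3.515 3.515 17.000
    endloop
  endfacet
  facet normal -0.9239 -0.3827 0.0000
    outer loop
      vertex 0.000 12.000 0.000
      vertex 3.515 3.515 17.000
      vertex 0.000 12.000 17.000
    endloop
  endfacet
  facet normal -0.3827 -0.9239 0.0000
    outer loop
      vertex 3.515 3.515 0.000
      vertex 12.000 0.000 0.000
      vertex 12.000 0.000 17.000
    endloop
  endfacet
  facet normal -0.3827 -0.9239 0.0000
    outer loop
      vertex 3.515 3.515 0.000
      vertex 12.000 0.000 17.000
      vertex 3.515 3.515 17.000
    endloop
  endfacet
  facet normal 0.3827 -0.9239 0.0000
    outer loop
      vertex 12.000 0.000 0.000
      vertex 20.485 3.515 0.000
      vertex 20.485 3.515 17.000
    endloop
  endfacet
  facet normal 0.3827 -0.9239 0.0000
    outer loop
      vertex 12.000 0.000 0.000
      vertex 20.485 3.515 17.000
      vertex 12.000 0.000 17.000
    endloop
  endfacet
  facet normal 0.9239 -0.3827 0.0000
    outer loop
      vertex 20.485 3.515 0.000
      vertex 24.000 12.000 0.000
      vertex 24.000 12.000 17.000
    endloop
  endfacet
  facet normal 0.9239 -0.3827 0.0000
    outer loop
      vertex 20.485 3.515 0.000
      vertex 24.000 12.000 17.000
      vertex 20.485 3.515 17.000
    endloop
  endfacet
endsolid part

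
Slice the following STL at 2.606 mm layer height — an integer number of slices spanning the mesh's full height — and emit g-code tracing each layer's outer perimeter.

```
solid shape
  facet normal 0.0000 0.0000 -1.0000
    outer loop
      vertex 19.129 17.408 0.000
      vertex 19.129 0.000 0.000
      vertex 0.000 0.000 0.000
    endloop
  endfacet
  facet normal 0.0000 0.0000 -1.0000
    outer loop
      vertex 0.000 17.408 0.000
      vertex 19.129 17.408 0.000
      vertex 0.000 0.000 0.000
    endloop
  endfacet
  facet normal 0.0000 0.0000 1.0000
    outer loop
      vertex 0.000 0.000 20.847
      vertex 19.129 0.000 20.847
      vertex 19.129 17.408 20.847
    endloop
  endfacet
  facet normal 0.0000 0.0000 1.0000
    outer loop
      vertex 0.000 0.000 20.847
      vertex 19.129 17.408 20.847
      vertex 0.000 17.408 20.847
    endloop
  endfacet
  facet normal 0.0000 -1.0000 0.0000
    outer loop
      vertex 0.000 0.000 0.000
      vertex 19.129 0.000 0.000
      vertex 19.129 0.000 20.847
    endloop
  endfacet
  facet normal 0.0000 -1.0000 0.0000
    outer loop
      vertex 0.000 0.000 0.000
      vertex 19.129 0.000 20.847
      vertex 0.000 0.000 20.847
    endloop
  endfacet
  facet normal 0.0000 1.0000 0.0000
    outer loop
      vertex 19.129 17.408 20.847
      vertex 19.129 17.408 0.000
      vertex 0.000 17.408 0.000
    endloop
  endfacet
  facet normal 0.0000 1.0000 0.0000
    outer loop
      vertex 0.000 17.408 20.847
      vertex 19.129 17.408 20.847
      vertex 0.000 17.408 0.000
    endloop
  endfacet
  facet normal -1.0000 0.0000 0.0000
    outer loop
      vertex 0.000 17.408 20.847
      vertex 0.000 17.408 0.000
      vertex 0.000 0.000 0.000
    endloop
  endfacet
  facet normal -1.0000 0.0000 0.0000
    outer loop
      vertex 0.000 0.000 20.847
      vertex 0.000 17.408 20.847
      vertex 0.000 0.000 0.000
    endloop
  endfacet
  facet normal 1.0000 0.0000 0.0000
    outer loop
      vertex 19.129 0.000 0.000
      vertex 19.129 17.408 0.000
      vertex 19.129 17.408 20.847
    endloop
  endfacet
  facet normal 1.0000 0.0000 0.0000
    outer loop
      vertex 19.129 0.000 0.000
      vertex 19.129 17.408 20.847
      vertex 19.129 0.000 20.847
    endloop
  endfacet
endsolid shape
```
; perimeter-only toolpath
G21 ; units = mm
G90 ; absolute positioning
G28 ; home
; layer 1
G0 Z2.606
G0 X0.000 Y0.000
G1 X19.129 Y0.000
G1 X19.129 Y17.408
G1 X0.000 Y17.408
G1 X0.000 Y0.000
; layer 2
G0 Z5.212
G0 X0.000 Y0.000
G1 X19.129 Y0.000
G1 X19.129 Y17.408
G1 X0.000 Y17.408
G1 X0.000 Y0.000
; layer 3
G0 Z7.818
G0 X0.000 Y0.000
G1 X19.129 Y0.000
G1 X19.129 Y17.408
G1 X0.000 Y17.408
G1 X0.000 Y0.000
; layer 4
G0 Z10.424
G0 X0.000 Y0.000
G1 X19.129 Y0.000
G1 X19.129 Y17.408
G1 X0.000 Y17.408
G1 X0.000 Y0.000
; layer 5
G0 Z13.029
G0 X0.000 Y0.000
G1 X19.129 Y0.000
G1 X19.129 Y17.408
G1 X0.000 Y17.408
G1 X0.000 Y0.000
; layer 6
G0 Z15.635
G0 X0.000 Y0.000
G1 X19.129 Y0.000
G1 X19.129 Y17.408
G1 X0.000 Y17.408
G1 X0.000 Y0.000
; layer 7
G0 Z18.241
G0 X0.000 Y0.000
G1 X19.129 Y0.000
G1 X19.129 Y17.408
G1 X0.000 Y17.408
G1 X0.000 Y0.000
; layer 8
G0 Z20.847
G0 X0.000 Y0.000
G1 X19.129 Y0.000
G1 X19.129 Y17.408
G1 X0.000 Y17.408
G1 X0.000 Y0.000
M2 ; end

The solid is a rectangular box, roughly 19.1 × 17.4 mm footprint and 20.8 mm tall. Slicing at Δz = 2.606 mm — 8 equal slices spanning the solid's height, so layer i sits at z = i·h/8 — gives 8 non-empty perimeters. Each is a 4-segment closed polygon; G0 lifts to the layer z and rapids to the start vertex, then G1 traces the edges.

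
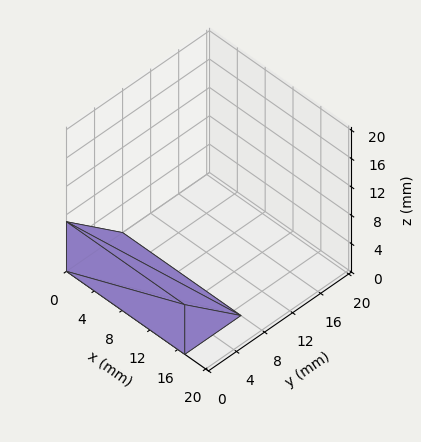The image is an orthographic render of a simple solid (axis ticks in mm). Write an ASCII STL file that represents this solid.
Reading the render: the shape is a wedge (ramp): 17 × 8 mm base, rising to 7 mm along the y=0 edge and sloping linearly to z=0 at y=8 (dimensions read to the nearest mm from the axis ticks). For the STL, each face is triangulated and given an outward normal.

solid part
  facet normal 0.0000 0.0000 -1.0000
    outer loop
      vertex 17.000 8.000 0.000
      vertex 17.000 0.000 0.000
      vertex 0.000 0.000 0.000
    endloop
  endfacet
  facet normal 0.0000 0.0000 -1.0000
    outer loop
      vertex 0.000 8.000 0.000
      vertex 17.000 8.000 0.000
      vertex 0.000 0.000 0.000
    endloop
  endfacet
  facet normal 0.0000 -1.0000 0.0000
    outer loop
      vertex 0.000 0.000 0.000
      vertex 17.000 0.000 0.000
      vertex 17.000 0.000 7.000
    endloop
  endfacet
  facet normal 0.0000 -1.0000 0.0000
    outer loop
      vertex 0.000 0.000 0.000
      vertex 17.000 0.000 7.000
      vertex 0.000 0.000 7.000
    endloop
  endfacet
  facet normal 0.0000 0.6585 0.7526
    outer loop
      vertex 0.000 0.000 7.000
      vertex 17.000 0.000 7.000
      vertex 17.000 8.000 0.000
    endloop
  endfacet
  facet normal 0.0000 0.6585 0.7526
    outer loop
      vertex 0.000 0.000 7.000
      vertex 17.000 8.000 0.000
      vertex 0.000 8.000 0.000
    endloop
  endfacet
  facet normal -1.0000 0.0000 0.0000
    outer loop
      vertex 0.000 0.000 7.000
      vertex 0.000 8.000 0.000
      vertex 0.000 0.000 0.000
    endloop
  endfacet
  facet normal 1.0000 0.0000 0.0000
    outer loop
      vertex 17.000 0.000 0.000
      vertex 17.000 8.000 0.000
      vertex 17.000 0.000 7.000
    endloop
  endfacet
endsolid part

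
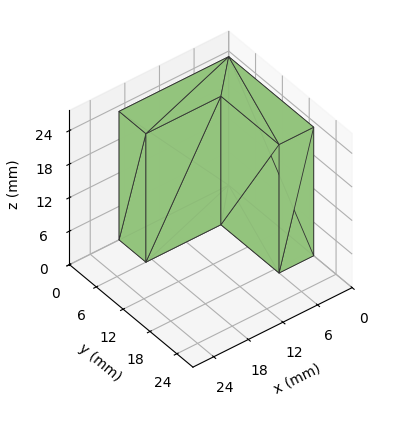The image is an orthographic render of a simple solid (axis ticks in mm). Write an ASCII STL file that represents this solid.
Reading the render: the shape is an L-shaped prism: outer 19 × 19 mm, arm thicknesses ≈ 6 mm (horizontal) and 6 mm (vertical), extruded 23 mm in z (dimensions read to the nearest mm from the axis ticks). For the STL, each face is triangulated and given an outward normal.

solid part
  facet normal 0.0000 0.0000 -1.0000
    outer loop
      vertex 19.000 6.000 0.000
      vertex 19.000 0.000 0.000
      vertex 0.000 0.000 0.000
    endloop
  endfacet
  facet normal 0.0000 0.0000 -1.0000
    outer loop
      vertex 6.000 6.000 0.000
      vertex 19.000 6.000 0.000
      vertex 0.000 0.000 0.000
    endloop
  endfacet
  facet normal 0.0000 0.0000 -1.0000
    outer loop
      vertex 6.000 19.000 0.000
      vertex 6.000 6.000 0.000
      vertex 0.000 0.000 0.000
    endloop
  endfacet
  facet normal 0.0000 0.0000 -1.0000
    outer loop
      vertex 0.000 19.000 0.000
      vertex 6.000 19.000 0.000
      vertex 0.000 0.000 0.000
    endloop
  endfacet
  facet normal 0.0000 0.0000 1.0000
    outer loop
      vertex 0.000 0.000 23.000
      vertex 19.000 0.000 23.000
      vertex 19.000 6.000 23.000
    endloop
  endfacet
  facet normal 0.0000 0.0000 1.0000
    outer loop
      vertex 0.000 0.000 23.000
      vertex 19.000 6.000 23.000
      vertex 6.000 6.000 23.000
    endloop
  endfacet
  facet normal 0.0000 0.0000 1.0000
    outer loop
      vertex 0.000 0.000 23.000
      vertex 6.000 6.000 23.000
      vertex 6.000 19.000 23.000
    endloop
  endfacet
  facet normal 0.0000 0.0000 1.0000
    outer loop
      vertex 0.000 0.000 23.000
      vertex 6.000 19.000 23.000
      vertex 0.000 19.000 23.000
    endloop
  endfacet
  facet normal 0.0000 -1.0000 0.0000
    outer loop
      vertex 0.000 0.000 0.000
      vertex 19.000 0.000 0.000
      vertex 19.000 0.000 23.000
    endloop
  endfacet
  facet normal 0.0000 -1.0000 0.0000
    outer loop
      vertex 0.000 0.000 0.000
      vertex 19.000 0.000 23.000
      vertex 0.000 0.000 23.000
    endloop
  endfacet
  facet normal 1.0000 0.0000 0.0000
    outer loop
      vertex 19.000 0.000 0.000
      vertex 19.000 6.000 0.000
      vertex 19.000 6.000 23.000
    endloop
  endfacet
  facet normal 1.0000 0.0000 0.0000
    outer loop
      vertex 19.000 0.000 0.000
      vertex 19.000 6.000 23.000
      vertex 19.000 0.000 23.000
    endloop
  endfacet
  facet normal 0.0000 1.0000 0.0000
    outer loop
      vertex 19.000 6.000 0.000
      vertex 6.000 6.000 0.000
      vertex 6.000 6.000 23.000
    endloop
  endfacet
  facet normal 0.0000 1.0000 0.0000
    outer loop
      vertex 19.000 6.000 0.000
      vertex 6.000 6.000 23.000
      vertex 19.000 6.000 23.000
    endloop
  endfacet
  facet normal 1.0000 0.0000 0.0000
    outer loop
      vertex 6.000 6.000 0.000
      vertex 6.000 19.000 0.000
      vertex 6.000 19.000 23.000
    endloop
  endfacet
  facet normal 1.0000 0.0000 0.0000
    outer loop
      vertex 6.000 6.000 0.000
      vertex 6.000 19.000 23.000
      vertex 6.000 6.000 23.000
    endloop
  endfacet
  facet normal 0.0000 1.0000 0.0000
    outer loop
      vertex 6.000 19.000 0.000
      vertex 0.000 19.000 0.000
      vertex 0.000 19.000 23.000
    endloop
  endfacet
  facet normal 0.0000 1.0000 0.0000
    outer loop
      vertex 6.000 19.000 0.000
      vertex 0.000 19.000 23.000
      vertex 6.000 19.000 23.000
    endloop
  endfacet
  facet normal -1.0000 0.0000 0.0000
    outer loop
      vertex 0.000 19.000 0.000
      vertex 0.000 0.000 0.000
      vertex 0.000 0.000 23.000
    endloop
  endfacet
  facet normal -1.0000 0.0000 0.0000
    outer loop
      vertex 0.000 19.000 0.000
      vertex 0.000 0.000 23.000
      vertex 0.000 19.000 23.000
    endloop
  endfacet
endsolid part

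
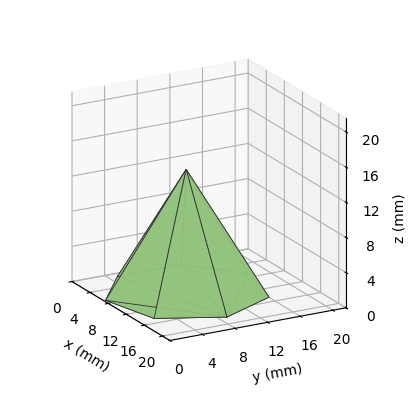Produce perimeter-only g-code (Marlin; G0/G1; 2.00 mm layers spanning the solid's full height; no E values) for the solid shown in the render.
Reading the render: the shape is a regular 7-sided pyramid, base circumscribed radius ≈ 9 mm, apex at z ≈ 14 mm (dimensions read to the nearest mm from the axis ticks). For the g-code, the solid's height is divided into equal slices at the stated Δz and each level perimeter traced with G1 moves after a G0 lift.

; perimeter-only toolpath
G21 ; units = mm
G90 ; absolute positioning
G28 ; home
; layer 1
G0 Z2.00
G0 X16.71 Y9.00
G1 X13.81 Y15.03
G1 X7.29 Y16.52
G1 X2.05 Y12.34
G1 X2.05 Y5.66
G1 X7.29 Y1.48
G1 X13.81 Y2.97
G1 X16.71 Y9.00
; layer 2
G0 Z4.00
G0 X15.43 Y9.00
G1 X13.01 Y14.03
G1 X7.57 Y15.26
G1 X3.21 Y11.79
G1 X3.21 Y6.21
G1 X7.57 Y2.74
G1 X13.01 Y3.97
G1 X15.43 Y9.00
; layer 3
G0 Z6.00
G0 X14.14 Y9.00
G1 X12.21 Y13.02
G1 X7.86 Y14.01
G1 X4.37 Y11.23
G1 X4.37 Y6.77
G1 X7.86 Y3.99
G1 X12.21 Y4.98
G1 X14.14 Y9.00
; layer 4
G0 Z8.00
G0 X12.86 Y9.00
G1 X11.40 Y12.02
G1 X8.14 Y12.76
G1 X5.52 Y10.67
G1 X5.52 Y7.33
G1 X8.14 Y5.24
G1 X11.40 Y5.98
G1 X12.86 Y9.00
; layer 5
G0 Z10.00
G0 X11.57 Y9.00
G1 X10.60 Y11.01
G1 X8.43 Y11.51
G1 X6.68 Y10.11
G1 X6.68 Y7.89
G1 X8.43 Y6.49
G1 X10.60 Y6.99
G1 X11.57 Y9.00
; layer 6
G0 Z12.00
G0 X10.29 Y9.00
G1 X9.80 Y10.01
G1 X8.71 Y10.25
G1 X7.84 Y9.56
G1 X7.84 Y8.44
G1 X8.71 Y7.75
G1 X9.80 Y7.99
G1 X10.29 Y9.00
M2 ; end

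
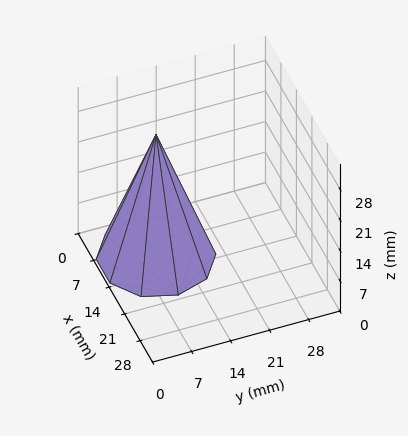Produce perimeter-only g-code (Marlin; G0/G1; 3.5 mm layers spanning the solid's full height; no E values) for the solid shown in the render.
Reading the render: the shape is a regular 10-sided pyramid, base circumscribed radius ≈ 10 mm, apex at z ≈ 28 mm (dimensions read to the nearest mm from the axis ticks). For the g-code, the solid's height is divided into equal slices at the stated Δz and each level perimeter traced with G1 moves after a G0 lift.

; perimeter-only toolpath
G21 ; units = mm
G90 ; absolute positioning
G28 ; home
; layer 1
G0 Z3.5
G0 X18.8 Y10.0
G1 X17.1 Y15.2
G1 X12.7 Y18.3
G1 X7.3 Y18.3
G1 X2.9 Y15.2
G1 X1.2 Y10.0
G1 X2.9 Y4.8
G1 X7.3 Y1.7
G1 X12.7 Y1.7
G1 X17.1 Y4.8
G1 X18.8 Y10.0
; layer 2
G0 Z7.0
G0 X17.5 Y10.0
G1 X16.1 Y14.4
G1 X12.3 Y17.1
G1 X7.7 Y17.1
G1 X3.9 Y14.4
G1 X2.5 Y10.0
G1 X3.9 Y5.6
G1 X7.7 Y2.9
G1 X12.3 Y2.9
G1 X16.1 Y5.6
G1 X17.5 Y10.0
; layer 3
G0 Z10.5
G0 X16.2 Y10.0
G1 X15.1 Y13.7
G1 X11.9 Y15.9
G1 X8.1 Y15.9
G1 X4.9 Y13.7
G1 X3.8 Y10.0
G1 X4.9 Y6.3
G1 X8.1 Y4.1
G1 X11.9 Y4.1
G1 X15.1 Y6.3
G1 X16.2 Y10.0
; layer 4
G0 Z14.0
G0 X15.0 Y10.0
G1 X14.1 Y12.9
G1 X11.6 Y14.8
G1 X8.4 Y14.8
G1 X6.0 Y12.9
G1 X5.0 Y10.0
G1 X6.0 Y7.0
G1 X8.4 Y5.2
G1 X11.6 Y5.2
G1 X14.1 Y7.0
G1 X15.0 Y10.0
; layer 5
G0 Z17.5
G0 X13.8 Y10.0
G1 X13.0 Y12.2
G1 X11.2 Y13.6
G1 X8.8 Y13.6
G1 X7.0 Y12.2
G1 X6.2 Y10.0
G1 X7.0 Y7.8
G1 X8.8 Y6.4
G1 X11.2 Y6.4
G1 X13.0 Y7.8
G1 X13.8 Y10.0
; layer 6
G0 Z21.0
G0 X12.5 Y10.0
G1 X12.0 Y11.5
G1 X10.8 Y12.4
G1 X9.2 Y12.4
G1 X8.0 Y11.5
G1 X7.5 Y10.0
G1 X8.0 Y8.5
G1 X9.2 Y7.6
G1 X10.8 Y7.6
G1 X12.0 Y8.5
G1 X12.5 Y10.0
; layer 7
G0 Z24.5
G0 X11.2 Y10.0
G1 X11.0 Y10.7
G1 X10.4 Y11.2
G1 X9.6 Y11.2
G1 X9.0 Y10.7
G1 X8.8 Y10.0
G1 X9.0 Y9.3
G1 X9.6 Y8.8
G1 X10.4 Y8.8
G1 X11.0 Y9.3
G1 X11.2 Y10.0
M2 ; end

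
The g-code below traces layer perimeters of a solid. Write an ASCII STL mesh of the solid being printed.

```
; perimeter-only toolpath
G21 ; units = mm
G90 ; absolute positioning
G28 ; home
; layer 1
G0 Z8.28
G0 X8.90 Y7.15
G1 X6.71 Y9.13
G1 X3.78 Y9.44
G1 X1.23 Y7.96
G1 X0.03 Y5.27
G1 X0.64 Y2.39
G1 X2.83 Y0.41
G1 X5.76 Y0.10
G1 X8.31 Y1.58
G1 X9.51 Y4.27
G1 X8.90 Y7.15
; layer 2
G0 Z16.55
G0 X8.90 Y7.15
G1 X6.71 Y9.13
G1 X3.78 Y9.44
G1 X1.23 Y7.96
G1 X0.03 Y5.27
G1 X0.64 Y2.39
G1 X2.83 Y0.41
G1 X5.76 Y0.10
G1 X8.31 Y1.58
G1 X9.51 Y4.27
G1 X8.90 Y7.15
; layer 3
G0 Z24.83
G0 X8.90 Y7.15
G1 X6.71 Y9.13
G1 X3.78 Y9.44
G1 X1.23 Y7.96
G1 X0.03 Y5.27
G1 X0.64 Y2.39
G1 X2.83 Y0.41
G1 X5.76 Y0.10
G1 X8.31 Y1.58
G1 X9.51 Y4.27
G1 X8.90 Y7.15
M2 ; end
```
solid part
  facet normal 0.0000 0.0000 -1.0000
    outer loop
      vertex 3.78 9.44 0.00
      vertex 6.71 9.13 0.00
      vertex 8.90 7.15 0.00
    endloop
  endfacet
  facet normal 0.0000 0.0000 -1.0000
    outer loop
      vertex 1.23 7.96 0.00
      vertex 3.78 9.44 0.00
      vertex 8.90 7.15 0.00
    endloop
  endfacet
  facet normal 0.0000 0.0000 -1.0000
    outer loop
      vertex 0.03 5.27 0.00
      vertex 1.23 7.96 0.00
      vertex 8.90 7.15 0.00
    endloop
  endfacet
  facet normal 0.0000 0.0000 -1.0000
    outer loop
      vertex 0.64 2.39 0.00
      vertex 0.03 5.27 0.00
      vertex 8.90 7.15 0.00
    endloop
  endfacet
  facet normal 0.0000 0.0000 -1.0000
    outer loop
      vertex 2.83 0.41 0.00
      vertex 0.64 2.39 0.00
      vertex 8.90 7.15 0.00
    endloop
  endfacet
  facet normal 0.0000 0.0000 -1.0000
    outer loop
      vertex 5.76 0.10 0.00
      vertex 2.83 0.41 0.00
      vertex 8.90 7.15 0.00
    endloop
  endfacet
  facet normal 0.0000 0.0000 -1.0000
    outer loop
      vertex 8.31 1.58 0.00
      vertex 5.76 0.10 0.00
      vertex 8.90 7.15 0.00
    endloop
  endfacet
  facet normal 0.0000 0.0000 -1.0000
    outer loop
      vertex 9.51 4.27 0.00
      vertex 8.31 1.58 0.00
      vertex 8.90 7.15 0.00
    endloop
  endfacet
  facet normal 0.0000 0.0000 1.0000
    outer loop
      vertex 8.90 7.15 24.83
      vertex 6.71 9.13 24.83
      vertex 3.78 9.44 24.83
    endloop
  endfacet
  facet normal 0.0000 0.0000 1.0000
    outer loop
      vertex 8.90 7.15 24.83
      vertex 3.78 9.44 24.83
      vertex 1.23 7.96 24.83
    endloop
  endfacet
  facet normal 0.0000 0.0000 1.0000
    outer loop
      vertex 8.90 7.15 24.83
      vertex 1.23 7.96 24.83
      vertex 0.03 5.27 24.83
    endloop
  endfacet
  facet normal 0.0000 0.0000 1.0000
    outer loop
      vertex 8.90 7.15 24.83
      vertex 0.03 5.27 24.83
      vertex 0.64 2.39 24.83
    endloop
  endfacet
  facet normal 0.0000 0.0000 1.0000
    outer loop
      vertex 8.90 7.15 24.83
      vertex 0.64 2.39 24.83
      vertex 2.83 0.41 24.83
    endloop
  endfacet
  facet normal 0.0000 0.0000 1.0000
    outer loop
      vertex 8.90 7.15 24.83
      vertex 2.83 0.41 24.83
      vertex 5.76 0.10 24.83
    endloop
  endfacet
  facet normal 0.0000 0.0000 1.0000
    outer loop
      vertex 8.90 7.15 24.83
      vertex 5.76 0.10 24.83
      vertex 8.31 1.58 24.83
    endloop
  endfacet
  facet normal 0.0000 0.0000 1.0000
    outer loop
      vertex 8.90 7.15 24.83
      vertex 8.31 1.58 24.83
      vertex 9.51 4.27 24.83
    endloop
  endfacet
  facet normal 0.6706 0.7418 0.0000
    outer loop
      vertex 8.90 7.15 0.00
      vertex 6.71 9.13 0.00
      vertex 6.71 9.13 24.83
    endloop
  endfacet
  facet normal 0.6706 0.7418 0.0000
    outer loop
      vertex 8.90 7.15 0.00
      vertex 6.71 9.13 24.83
      vertex 8.90 7.15 24.83
    endloop
  endfacet
  facet normal 0.1052 0.9944 0.0000
    outer loop
      vertex 6.71 9.13 0.00
      vertex 3.78 9.44 0.00
      vertex 3.78 9.44 24.83
    endloop
  endfacet
  facet normal 0.1052 0.9944 0.0000
    outer loop
      vertex 6.71 9.13 0.00
      vertex 3.78 9.44 24.83
      vertex 6.71 9.13 24.83
    endloop
  endfacet
  facet normal -0.5020 0.8649 0.0000
    outer loop
      vertex 3.78 9.44 0.00
      vertex 1.23 7.96 0.00
      vertex 1.23 7.96 24.83
    endloop
  endfacet
  facet normal -0.5020 0.8649 0.0000
    outer loop
      vertex 3.78 9.44 0.00
      vertex 1.23 7.96 24.83
      vertex 3.78 9.44 24.83
    endloop
  endfacet
  facet normal -0.9133 0.4074 0.0000
    outer loop
      vertex 1.23 7.96 0.00
      vertex 0.03 5.27 0.00
      vertex 0.03 5.27 24.83
    endloop
  endfacet
  facet normal -0.9133 0.4074 0.0000
    outer loop
      vertex 1.23 7.96 0.00
      vertex 0.03 5.27 24.83
      vertex 1.23 7.96 24.83
    endloop
  endfacet
  facet normal -0.9783 -0.2072 0.0000
    outer loop
      vertex 0.03 5.27 0.00
      vertex 0.64 2.39 0.00
      vertex 0.64 2.39 24.83
    endloop
  endfacet
  facet normal -0.9783 -0.2072 0.0000
    outer loop
      vertex 0.03 5.27 0.00
      vertex 0.64 2.39 24.83
      vertex 0.03 5.27 24.83
    endloop
  endfacet
  facet normal -0.6706 -0.7418 0.0000
    outer loop
      vertex 0.64 2.39 0.00
      vertex 2.83 0.41 0.00
      vertex 2.83 0.41 24.83
    endloop
  endfacet
  facet normal -0.6706 -0.7418 0.0000
    outer loop
      vertex 0.64 2.39 0.00
      vertex 2.83 0.41 24.83
      vertex 0.64 2.39 24.83
    endloop
  endfacet
  facet normal -0.1052 -0.9944 0.0000
    outer loop
      vertex 2.83 0.41 0.00
      vertex 5.76 0.10 0.00
      vertex 5.76 0.10 24.83
    endloop
  endfacet
  facet normal -0.1052 -0.9944 0.0000
    outer loop
      vertex 2.83 0.41 0.00
      vertex 5.76 0.10 24.83
      vertex 2.83 0.41 24.83
    endloop
  endfacet
  facet normal 0.5020 -0.8649 0.0000
    outer loop
      vertex 5.76 0.10 0.00
      vertex 8.31 1.58 0.00
      vertex 8.31 1.58 24.83
    endloop
  endfacet
  facet normal 0.5020 -0.8649 0.0000
    outer loop
      vertex 5.76 0.10 0.00
      vertex 8.31 1.58 24.83
      vertex 5.76 0.10 24.83
    endloop
  endfacet
  facet normal 0.9133 -0.4074 0.0000
    outer loop
      vertex 8.31 1.58 0.00
      vertex 9.51 4.27 0.00
      vertex 9.51 4.27 24.83
    endloop
  endfacet
  facet normal 0.9133 -0.4074 0.0000
    outer loop
      vertex 8.31 1.58 0.00
      vertex 9.51 4.27 24.83
      vertex 8.31 1.58 24.83
    endloop
  endfacet
  facet normal 0.9783 0.2072 0.0000
    outer loop
      vertex 9.51 4.27 0.00
      vertex 8.90 7.15 0.00
      vertex 8.90 7.15 24.83
    endloop
  endfacet
  facet normal 0.9783 0.2072 0.0000
    outer loop
      vertex 9.51 4.27 0.00
      vertex 8.90 7.15 24.83
      vertex 9.51 4.27 24.83
    endloop
  endfacet
endsolid part

The G0 Z moves step by Δz≈8.28 mm. Every layer's G1 loop is the same polygon, so the solid is a straight extrusion of it from z=0 to z≈24.8. Closing with flat bottom and top caps and triangulating gives 36 facets — a regular 10-sided prism (a cylinder approximated with 10 flat sides), circumscribed radius ≈ 4.77 mm, height ≈ 24.8 mm.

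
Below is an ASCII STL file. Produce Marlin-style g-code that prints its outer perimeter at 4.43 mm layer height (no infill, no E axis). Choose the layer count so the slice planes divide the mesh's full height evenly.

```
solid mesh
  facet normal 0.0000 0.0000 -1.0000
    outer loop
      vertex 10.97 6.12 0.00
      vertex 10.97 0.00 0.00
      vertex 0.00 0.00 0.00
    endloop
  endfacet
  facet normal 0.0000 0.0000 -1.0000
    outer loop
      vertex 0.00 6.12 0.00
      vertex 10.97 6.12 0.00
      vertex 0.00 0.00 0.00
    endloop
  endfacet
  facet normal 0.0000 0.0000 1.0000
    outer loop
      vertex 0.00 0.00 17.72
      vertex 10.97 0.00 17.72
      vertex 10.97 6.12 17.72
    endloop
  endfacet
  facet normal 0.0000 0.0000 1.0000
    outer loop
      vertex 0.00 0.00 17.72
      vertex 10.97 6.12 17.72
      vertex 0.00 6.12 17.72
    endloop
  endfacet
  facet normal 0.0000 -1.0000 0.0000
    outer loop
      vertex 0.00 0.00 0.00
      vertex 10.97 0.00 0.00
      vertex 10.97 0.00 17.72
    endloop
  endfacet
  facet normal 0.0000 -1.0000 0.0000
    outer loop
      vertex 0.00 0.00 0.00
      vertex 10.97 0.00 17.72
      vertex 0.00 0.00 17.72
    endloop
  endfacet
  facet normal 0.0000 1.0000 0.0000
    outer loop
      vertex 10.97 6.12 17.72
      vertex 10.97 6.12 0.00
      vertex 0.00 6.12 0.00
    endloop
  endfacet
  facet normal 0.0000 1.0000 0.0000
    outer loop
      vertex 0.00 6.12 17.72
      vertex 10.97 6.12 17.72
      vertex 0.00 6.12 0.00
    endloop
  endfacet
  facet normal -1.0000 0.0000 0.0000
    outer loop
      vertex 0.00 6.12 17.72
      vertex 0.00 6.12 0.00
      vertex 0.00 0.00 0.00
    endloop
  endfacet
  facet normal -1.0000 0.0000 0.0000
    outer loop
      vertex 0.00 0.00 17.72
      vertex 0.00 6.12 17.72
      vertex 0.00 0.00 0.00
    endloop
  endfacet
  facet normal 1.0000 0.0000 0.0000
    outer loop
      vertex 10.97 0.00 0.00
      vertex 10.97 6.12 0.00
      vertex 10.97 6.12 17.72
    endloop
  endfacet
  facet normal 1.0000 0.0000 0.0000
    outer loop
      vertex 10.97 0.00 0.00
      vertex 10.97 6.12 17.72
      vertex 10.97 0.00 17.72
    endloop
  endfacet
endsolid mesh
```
; perimeter-only toolpath
G21 ; units = mm
G90 ; absolute positioning
G28 ; home
; layer 1
G0 Z4.43
G0 X0.00 Y0.00
G1 X10.97 Y0.00
G1 X10.97 Y6.12
G1 X0.00 Y6.12
G1 X0.00 Y0.00
; layer 2
G0 Z8.86
G0 X0.00 Y0.00
G1 X10.97 Y0.00
G1 X10.97 Y6.12
G1 X0.00 Y6.12
G1 X0.00 Y0.00
; layer 3
G0 Z13.29
G0 X0.00 Y0.00
G1 X10.97 Y0.00
G1 X10.97 Y6.12
G1 X0.00 Y6.12
G1 X0.00 Y0.00
; layer 4
G0 Z17.72
G0 X0.00 Y0.00
G1 X10.97 Y0.00
G1 X10.97 Y6.12
G1 X0.00 Y6.12
G1 X0.00 Y0.00
M2 ; end

The solid is a rectangular box, roughly 11 × 6.12 mm footprint and 17.7 mm tall. Slicing at Δz = 4.43 mm — 4 equal slices spanning the solid's height, so layer i sits at z = i·h/4 — gives 4 non-empty perimeters. Each is a 4-segment closed polygon; G0 lifts to the layer z and rapids to the start vertex, then G1 traces the edges.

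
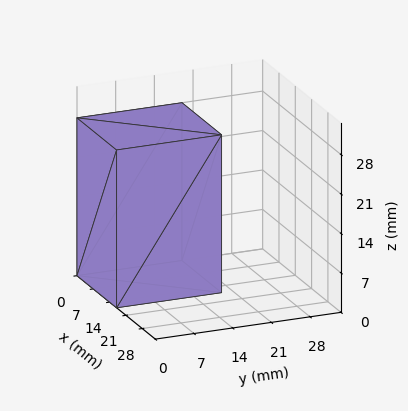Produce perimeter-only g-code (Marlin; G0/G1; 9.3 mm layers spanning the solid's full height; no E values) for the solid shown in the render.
Reading the render: the shape is a rectangular box, roughly 17 × 19 mm footprint and 28 mm tall (dimensions read to the nearest mm from the axis ticks). For the g-code, the solid's height is divided into equal slices at the stated Δz and each level perimeter traced with G1 moves after a G0 lift.

; perimeter-only toolpath
G21 ; units = mm
G90 ; absolute positioning
G28 ; home
; layer 1
G0 Z9.3
G0 X0.0 Y0.0
G1 X17.0 Y0.0
G1 X17.0 Y19.0
G1 X0.0 Y19.0
G1 X0.0 Y0.0
; layer 2
G0 Z18.7
G0 X0.0 Y0.0
G1 X17.0 Y0.0
G1 X17.0 Y19.0
G1 X0.0 Y19.0
G1 X0.0 Y0.0
; layer 3
G0 Z28.0
G0 X0.0 Y0.0
G1 X17.0 Y0.0
G1 X17.0 Y19.0
G1 X0.0 Y19.0
G1 X0.0 Y0.0
M2 ; end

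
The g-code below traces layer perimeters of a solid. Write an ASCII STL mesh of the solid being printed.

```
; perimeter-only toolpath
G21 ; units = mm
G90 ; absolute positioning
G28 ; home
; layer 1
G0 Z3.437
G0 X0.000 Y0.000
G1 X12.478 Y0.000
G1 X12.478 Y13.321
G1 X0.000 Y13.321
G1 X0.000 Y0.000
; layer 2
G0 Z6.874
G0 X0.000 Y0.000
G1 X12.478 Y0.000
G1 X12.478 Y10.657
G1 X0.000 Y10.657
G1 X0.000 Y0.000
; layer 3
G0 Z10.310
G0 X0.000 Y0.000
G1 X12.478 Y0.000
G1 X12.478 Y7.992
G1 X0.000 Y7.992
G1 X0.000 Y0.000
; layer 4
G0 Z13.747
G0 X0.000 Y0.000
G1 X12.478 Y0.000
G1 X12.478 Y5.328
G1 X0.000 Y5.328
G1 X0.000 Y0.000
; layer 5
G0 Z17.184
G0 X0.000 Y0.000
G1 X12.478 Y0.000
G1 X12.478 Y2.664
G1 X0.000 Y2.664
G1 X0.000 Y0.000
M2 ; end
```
solid part
  facet normal 0.0000 0.0000 -1.0000
    outer loop
      vertex 12.478 15.985 0.000
      vertex 12.478 0.000 0.000
      vertex 0.000 0.000 0.000
    endloop
  endfacet
  facet normal 0.0000 0.0000 -1.0000
    outer loop
      vertex 0.000 15.985 0.000
      vertex 12.478 15.985 0.000
      vertex 0.000 0.000 0.000
    endloop
  endfacet
  facet normal 0.0000 -1.0000 0.0000
    outer loop
      vertex 0.000 0.000 0.000
      vertex 12.478 0.000 0.000
      vertex 12.478 0.000 20.621
    endloop
  endfacet
  facet normal 0.0000 -1.0000 0.0000
    outer loop
      vertex 0.000 0.000 0.000
      vertex 12.478 0.000 20.621
      vertex 0.000 0.000 20.621
    endloop
  endfacet
  facet normal 0.0000 0.7903 0.6127
    outer loop
      vertex 0.000 0.000 20.621
      vertex 12.478 0.000 20.621
      vertex 12.478 15.985 0.000
    endloop
  endfacet
  facet normal 0.0000 0.7903 0.6127
    outer loop
      vertex 0.000 0.000 20.621
      vertex 12.478 15.985 0.000
      vertex 0.000 15.985 0.000
    endloop
  endfacet
  facet normal -1.0000 0.0000 0.0000
    outer loop
      vertex 0.000 0.000 20.621
      vertex 0.000 15.985 0.000
      vertex 0.000 0.000 0.000
    endloop
  endfacet
  facet normal 1.0000 0.0000 0.0000
    outer loop
      vertex 12.478 0.000 0.000
      vertex 12.478 15.985 0.000
      vertex 12.478 0.000 20.621
    endloop
  endfacet
endsolid part

The G0 Z moves step by Δz≈3.437 mm. The G1 loops shrink linearly with z, so the solid tapers from its base footprint up to z≈20.6. Closing with a flat bottom cap and the tapered top and triangulating gives 8 facets — a wedge (ramp): 12.5 × 16 mm base, rising to 20.6 mm along the y=0 edge and sloping linearly to z=0 at y=16.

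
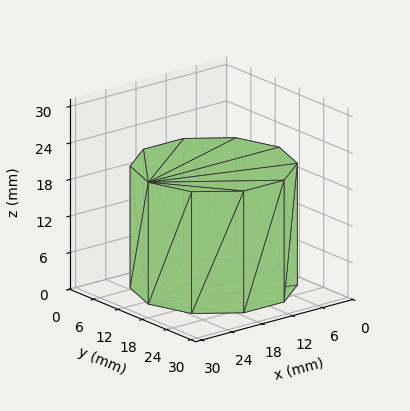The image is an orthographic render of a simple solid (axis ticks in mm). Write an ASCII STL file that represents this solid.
Reading the render: the shape is a regular 10-sided prism (a cylinder approximated with 10 flat sides), circumscribed radius ≈ 13 mm, height ≈ 20 mm (dimensions read to the nearest mm from the axis ticks). For the STL, each face is triangulated and given an outward normal.

solid part
  facet normal 0.0000 0.0000 -1.0000
    outer loop
      vertex 17.0 25.4 0.0
      vertex 23.5 20.6 0.0
      vertex 26.0 13.0 0.0
    endloop
  endfacet
  facet normal 0.0000 0.0000 -1.0000
    outer loop
      vertex 9.0 25.4 0.0
      vertex 17.0 25.4 0.0
      vertex 26.0 13.0 0.0
    endloop
  endfacet
  facet normal 0.0000 0.0000 -1.0000
    outer loop
      vertex 2.5 20.6 0.0
      vertex 9.0 25.4 0.0
      vertex 26.0 13.0 0.0
    endloop
  endfacet
  facet normal 0.0000 0.0000 -1.0000
    outer loop
      vertex 0.0 13.0 0.0
      vertex 2.5 20.6 0.0
      vertex 26.0 13.0 0.0
    endloop
  endfacet
  facet normal 0.0000 0.0000 -1.0000
    outer loop
      vertex 2.5 5.4 0.0
      vertex 0.0 13.0 0.0
      vertex 26.0 13.0 0.0
    endloop
  endfacet
  facet normal 0.0000 0.0000 -1.0000
    outer loop
      vertex 9.0 0.6 0.0
      vertex 2.5 5.4 0.0
      vertex 26.0 13.0 0.0
    endloop
  endfacet
  facet normal 0.0000 0.0000 -1.0000
    outer loop
      vertex 17.0 0.6 0.0
      vertex 9.0 0.6 0.0
      vertex 26.0 13.0 0.0
    endloop
  endfacet
  facet normal 0.0000 0.0000 -1.0000
    outer loop
      vertex 23.5 5.4 0.0
      vertex 17.0 0.6 0.0
      vertex 26.0 13.0 0.0
    endloop
  endfacet
  facet normal 0.0000 0.0000 1.0000
    outer loop
      vertex 26.0 13.0 20.0
      vertex 23.5 20.6 20.0
      vertex 17.0 25.4 20.0
    endloop
  endfacet
  facet normal 0.0000 0.0000 1.0000
    outer loop
      vertex 26.0 13.0 20.0
      vertex 17.0 25.4 20.0
      vertex 9.0 25.4 20.0
    endloop
  endfacet
  facet normal 0.0000 0.0000 1.0000
    outer loop
      vertex 26.0 13.0 20.0
      vertex 9.0 25.4 20.0
      vertex 2.5 20.6 20.0
    endloop
  endfacet
  facet normal 0.0000 0.0000 1.0000
    outer loop
      vertex 26.0 13.0 20.0
      vertex 2.5 20.6 20.0
      vertex 0.0 13.0 20.0
    endloop
  endfacet
  facet normal 0.0000 0.0000 1.0000
    outer loop
      vertex 26.0 13.0 20.0
      vertex 0.0 13.0 20.0
      vertex 2.5 5.4 20.0
    endloop
  endfacet
  facet normal 0.0000 0.0000 1.0000
    outer loop
      vertex 26.0 13.0 20.0
      vertex 2.5 5.4 20.0
      vertex 9.0 0.6 20.0
    endloop
  endfacet
  facet normal 0.0000 0.0000 1.0000
    outer loop
      vertex 26.0 13.0 20.0
      vertex 9.0 0.6 20.0
      vertex 17.0 0.6 20.0
    endloop
  endfacet
  facet normal 0.0000 0.0000 1.0000
    outer loop
      vertex 26.0 13.0 20.0
      vertex 17.0 0.6 20.0
      vertex 23.5 5.4 20.0
    endloop
  endfacet
  facet normal 0.9499 0.3125 0.0000
    outer loop
      vertex 26.0 13.0 0.0
      vertex 23.5 20.6 0.0
      vertex 23.5 20.6 20.0
    endloop
  endfacet
  facet normal 0.9499 0.3125 0.0000
    outer loop
      vertex 26.0 13.0 0.0
      vertex 23.5 20.6 20.0
      vertex 26.0 13.0 20.0
    endloop
  endfacet
  facet normal 0.5940 0.8044 0.0000
    outer loop
      vertex 23.5 20.6 0.0
      vertex 17.0 25.4 0.0
      vertex 17.0 25.4 20.0
    endloop
  endfacet
  facet normal 0.5940 0.8044 0.0000
    outer loop
      vertex 23.5 20.6 0.0
      vertex 17.0 25.4 20.0
      vertex 23.5 20.6 20.0
    endloop
  endfacet
  facet normal 0.0000 1.0000 0.0000
    outer loop
      vertex 17.0 25.4 0.0
      vertex 9.0 25.4 0.0
      vertex 9.0 25.4 20.0
    endloop
  endfacet
  facet normal 0.0000 1.0000 0.0000
    outer loop
      vertex 17.0 25.4 0.0
      vertex 9.0 25.4 20.0
      vertex 17.0 25.4 20.0
    endloop
  endfacet
  facet normal -0.5940 0.8044 0.0000
    outer loop
      vertex 9.0 25.4 0.0
      vertex 2.5 20.6 0.0
      vertex 2.5 20.6 20.0
    endloop
  endfacet
  facet normal -0.5940 0.8044 0.0000
    outer loop
      vertex 9.0 25.4 0.0
      vertex 2.5 20.6 20.0
      vertex 9.0 25.4 20.0
    endloop
  endfacet
  facet normal -0.9499 0.3125 0.0000
    outer loop
      vertex 2.5 20.6 0.0
      vertex 0.0 13.0 0.0
      vertex 0.0 13.0 20.0
    endloop
  endfacet
  facet normal -0.9499 0.3125 0.0000
    outer loop
      vertex 2.5 20.6 0.0
      vertex 0.0 13.0 20.0
      vertex 2.5 20.6 20.0
    endloop
  endfacet
  facet normal -0.9499 -0.3125 0.0000
    outer loop
      vertex 0.0 13.0 0.0
      vertex 2.5 5.4 0.0
      vertex 2.5 5.4 20.0
    endloop
  endfacet
  facet normal -0.9499 -0.3125 0.0000
    outer loop
      vertex 0.0 13.0 0.0
      vertex 2.5 5.4 20.0
      vertex 0.0 13.0 20.0
    endloop
  endfacet
  facet normal -0.5940 -0.8044 0.0000
    outer loop
      vertex 2.5 5.4 0.0
      vertex 9.0 0.6 0.0
      vertex 9.0 0.6 20.0
    endloop
  endfacet
  facet normal -0.5940 -0.8044 0.0000
    outer loop
      vertex 2.5 5.4 0.0
      vertex 9.0 0.6 20.0
      vertex 2.5 5.4 20.0
    endloop
  endfacet
  facet normal 0.0000 -1.0000 0.0000
    outer loop
      vertex 9.0 0.6 0.0
      vertex 17.0 0.6 0.0
      vertex 17.0 0.6 20.0
    endloop
  endfacet
  facet normal 0.0000 -1.0000 0.0000
    outer loop
      vertex 9.0 0.6 0.0
      vertex 17.0 0.6 20.0
      vertex 9.0 0.6 20.0
    endloop
  endfacet
  facet normal 0.5940 -0.8044 0.0000
    outer loop
      vertex 17.0 0.6 0.0
      vertex 23.5 5.4 0.0
      vertex 23.5 5.4 20.0
    endloop
  endfacet
  facet normal 0.5940 -0.8044 0.0000
    outer loop
      vertex 17.0 0.6 0.0
      vertex 23.5 5.4 20.0
      vertex 17.0 0.6 20.0
    endloop
  endfacet
  facet normal 0.9499 -0.3125 0.0000
    outer loop
      vertex 23.5 5.4 0.0
      vertex 26.0 13.0 0.0
      vertex 26.0 13.0 20.0
    endloop
  endfacet
  facet normal 0.9499 -0.3125 0.0000
    outer loop
      vertex 23.5 5.4 0.0
      vertex 26.0 13.0 20.0
      vertex 23.5 5.4 20.0
    endloop
  endfacet
endsolid part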